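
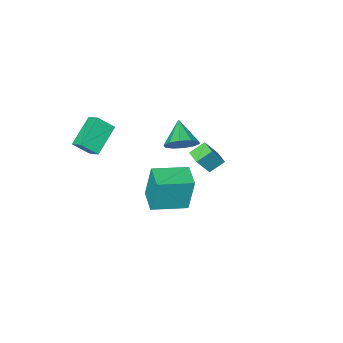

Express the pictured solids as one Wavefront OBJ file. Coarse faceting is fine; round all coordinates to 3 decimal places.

v 1.383 2.771 2.087
v 1.144 3 4.161
v 1.832 4.031 1.999
v 1.593 4.26 4.073
v 3.207 2.14 2.367
v 2.968 2.369 4.441
v 3.656 3.4 2.279
v 3.417 3.629 4.353
v 1.859 -4.079 2.434
v 2.645 -4.512 3.261
v 1.774 -3.267 2.94
v 2.56 -3.7 3.767
v 3.34 -3.3 1.433
v 4.126 -3.733 2.26
v 3.255 -2.488 1.939
v 4.041 -2.921 2.766
v -3.321 -2.647 -2.161
v -4.223 -2.509 -1.584
v -3.223 -1.765 -2.219
v -4.125 -1.626 -1.642
v -2.475 -2.654 -0.838
v -3.377 -2.515 -0.261
v -2.377 -1.771 -0.896
v -3.279 -1.633 -0.319
v -0.812 -0.77 2.144
v 0.101 -1.112 2.247
v -1.368 -1.99 3.036
v -0.008 -0.728 2.703
v -0.424 -0.361 2.946
v -0.988 -0.15 2.882
v -1.485 -0.176 2.537
v -1.725 -0.429 2.041
v -1.616 -0.812 1.585
v -1.2 -1.179 1.343
v -0.636 -1.391 1.406
v -0.139 -1.365 1.751
f 2 4 1
f 5 2 1
f 1 4 3
f 3 5 1
f 2 8 4
f 6 2 5
f 6 8 2
f 4 8 3
f 7 5 3
f 3 8 7
f 7 6 5
f 8 6 7
f 10 12 9
f 13 10 9
f 9 12 11
f 11 13 9
f 10 16 12
f 14 10 13
f 14 16 10
f 12 16 11
f 15 13 11
f 11 16 15
f 15 14 13
f 16 14 15
f 18 20 17
f 21 18 17
f 17 20 19
f 19 21 17
f 18 24 20
f 22 18 21
f 22 24 18
f 20 24 19
f 23 21 19
f 19 24 23
f 23 22 21
f 24 22 23
f 26 25 28
f 26 28 27
f 28 25 29
f 28 29 27
f 29 25 30
f 29 30 27
f 30 25 31
f 30 31 27
f 31 25 32
f 31 32 27
f 32 25 33
f 32 33 27
f 33 25 34
f 33 34 27
f 34 25 35
f 34 35 27
f 35 25 36
f 35 36 27
f 36 25 26
f 36 26 27



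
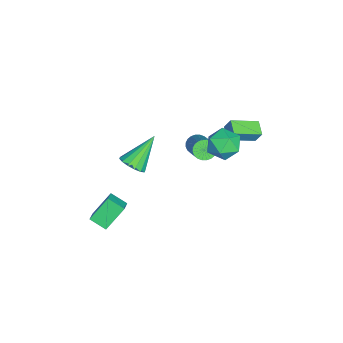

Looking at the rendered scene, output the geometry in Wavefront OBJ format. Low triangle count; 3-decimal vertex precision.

v -0.893 -1.824 -0.928
v -0.212 -1.572 -0.592
v -2.007 -0.856 0.608
v -0.317 -1.273 -0.858
v -0.577 -1.121 -1.142
v -0.922 -1.157 -1.369
v -1.258 -1.372 -1.478
v -1.497 -1.709 -1.439
v -1.574 -2.076 -1.264
v -1.468 -2.375 -0.998
v -1.208 -2.527 -0.714
v -0.864 -2.491 -0.487
v -0.527 -2.275 -0.378
v -0.288 -1.939 -0.417
v 0.891 3.854 3.214
v 1.649 4.03 3.823
v 0.731 2.39 3.837
v 1.489 2.566 4.446
v 0.634 3.046 4.57
v 0.733 3.951 4.185
v 1.647 2.469 3.475
v 1.746 3.374 3.09
v 2.117 3.174 3.984
v 1.49 3.53 4.661
v 0.89 2.89 2.999
v 0.263 3.246 3.676
v 0.492 -2.686 -2.15
v 1.405 -2.636 -1.634
v 0.716 -1.794 -2.635
v 1.63 -1.744 -2.119
v 1.21 -3.516 -3.341
v 2.124 -3.466 -2.825
v 1.435 -2.624 -3.826
v 2.348 -2.574 -3.31
v -1.163 1.524 1.125
v -0.838 1.686 0.635
v 0.789 2.317 1.925
v 0.463 2.156 2.415
v -0.954 1.888 0.683
v 0.673 2.52 1.973
v -1.102 2.035 0.797
v 0.525 2.666 2.088
v -1.259 2.104 0.962
v 0.367 2.736 2.252
v -1.402 2.085 1.151
v 0.225 2.716 2.442
v -1.508 1.981 1.337
v 0.118 2.612 2.627
v -1.562 1.807 1.49
v 0.064 2.438 2.78
v -1.556 1.59 1.587
v 0.071 2.221 2.878
v -1.489 1.363 1.615
v 0.138 1.994 2.905
v -1.373 1.16 1.567
v 0.254 1.792 2.857
v -1.225 1.014 1.452
v 0.402 1.645 2.743
v -1.067 0.944 1.288
v 0.559 1.576 2.578
v -0.925 0.964 1.098
v 0.702 1.595 2.389
v -0.818 1.068 0.913
v 0.808 1.699 2.203
v -0.764 1.242 0.76
v 0.862 1.873 2.05
v -0.771 1.459 0.662
v 0.856 2.09 1.953
v -1.249 2.865 2.78
v -1.11 3.211 3.51
v -1.93 4.199 2.277
v -1.79 4.545 3.007
v -0.47 3.155 2.493
v -0.33 3.501 3.223
v -1.15 4.489 1.99
v -1.011 4.835 2.72
f 2 1 4
f 2 4 3
f 4 1 5
f 4 5 3
f 5 1 6
f 5 6 3
f 6 1 7
f 6 7 3
f 7 1 8
f 7 8 3
f 8 1 9
f 8 9 3
f 9 1 10
f 9 10 3
f 10 1 11
f 10 11 3
f 11 1 12
f 11 12 3
f 12 1 13
f 12 13 3
f 13 1 14
f 13 14 3
f 14 1 2
f 14 2 3
f 15 26 20
f 15 20 16
f 15 16 22
f 15 22 25
f 15 25 26
f 16 20 24
f 20 26 19
f 26 25 17
f 25 22 21
f 22 16 23
f 18 24 19
f 18 19 17
f 18 17 21
f 18 21 23
f 18 23 24
f 19 24 20
f 17 19 26
f 21 17 25
f 23 21 22
f 24 23 16
f 28 30 27
f 31 28 27
f 27 30 29
f 29 31 27
f 28 34 30
f 32 28 31
f 32 34 28
f 30 34 29
f 33 31 29
f 29 34 33
f 33 32 31
f 34 32 33
f 36 35 39
f 36 39 37
f 37 39 40
f 37 40 38
f 39 35 41
f 39 41 40
f 40 41 42
f 40 42 38
f 41 35 43
f 41 43 42
f 42 43 44
f 42 44 38
f 43 35 45
f 43 45 44
f 44 45 46
f 44 46 38
f 45 35 47
f 45 47 46
f 46 47 48
f 46 48 38
f 47 35 49
f 47 49 48
f 48 49 50
f 48 50 38
f 49 35 51
f 49 51 50
f 50 51 52
f 50 52 38
f 51 35 53
f 51 53 52
f 52 53 54
f 52 54 38
f 53 35 55
f 53 55 54
f 54 55 56
f 54 56 38
f 55 35 57
f 55 57 56
f 56 57 58
f 56 58 38
f 57 35 59
f 57 59 58
f 58 59 60
f 58 60 38
f 59 35 61
f 59 61 60
f 60 61 62
f 60 62 38
f 61 35 63
f 61 63 62
f 62 63 64
f 62 64 38
f 63 35 65
f 63 65 64
f 64 65 66
f 64 66 38
f 65 35 67
f 65 67 66
f 66 67 68
f 66 68 38
f 67 35 36
f 67 36 68
f 68 36 37
f 68 37 38
f 70 72 69
f 73 70 69
f 69 72 71
f 71 73 69
f 70 76 72
f 74 70 73
f 74 76 70
f 72 76 71
f 75 73 71
f 71 76 75
f 75 74 73
f 76 74 75



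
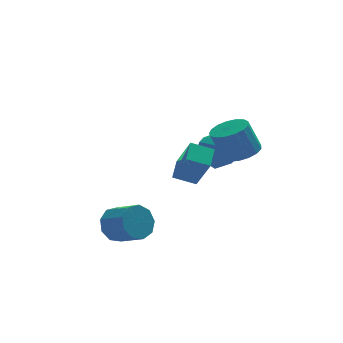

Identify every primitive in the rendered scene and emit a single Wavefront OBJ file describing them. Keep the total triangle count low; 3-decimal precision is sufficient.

v -0.91 -2.968 -0.186
v -0.525 -3.881 1.423
v -0.415 -1.961 0.266
v -0.03 -2.874 1.876
v 0.13 -3.286 -0.616
v 0.515 -4.199 0.994
v 0.625 -2.279 -0.163
v 1.01 -3.192 1.446
v 2.322 -3.145 1.073
v 3.074 -3.636 1.414
v 2.49 -3.465 2.948
v 1.738 -2.975 2.607
v 3.216 -3.199 1.42
v 2.632 -3.028 2.953
v 3.153 -2.75 1.346
v 2.569 -2.579 2.879
v 2.9 -2.391 1.209
v 2.316 -2.22 2.743
v 2.515 -2.205 1.042
v 1.93 -2.035 2.576
v 2.085 -2.235 0.882
v 1.501 -2.064 2.415
v 1.71 -2.473 0.765
v 1.126 -2.303 2.299
v 1.475 -2.865 0.719
v 0.891 -2.695 2.253
v 1.434 -3.322 0.754
v 0.85 -3.151 2.288
v 1.596 -3.738 0.863
v 1.012 -3.567 2.396
v 1.925 -4.018 1.019
v 1.341 -3.847 2.553
v 2.345 -4.098 1.188
v 1.761 -3.928 2.722
v 2.759 -3.96 1.33
v 2.175 -3.79 2.864
v 1.861 2.738 -2.096
v 2.487 3.373 -1.219
v 3.293 1.307 -2.081
v 3.919 1.942 -1.204
v 2.827 1.399 -0.924
v 1.942 2.284 -0.933
v 3.838 2.396 -2.367
v 2.953 3.281 -2.376
v 3.709 3.162 -1.386
v 3.084 2.546 -0.494
v 2.696 2.134 -2.806
v 2.071 1.518 -1.914
v -3.083 -1.099 -3.997
v -2.445 -1.146 -4.778
v -1.679 -2.288 -4.085
v -2.317 -2.241 -3.303
v -2.208 -0.7 -4.306
v -1.442 -1.842 -3.613
v -2.381 -0.441 -3.689
v -1.615 -1.583 -2.996
v -2.882 -0.49 -3.216
v -2.116 -1.632 -2.523
v -3.477 -0.824 -3.108
v -2.711 -1.966 -2.415
v -3.888 -1.286 -3.416
v -3.122 -2.428 -2.723
v -3.922 -1.661 -3.995
v -3.156 -2.803 -3.302
v -3.564 -1.773 -4.575
v -2.798 -2.915 -3.882
v -2.98 -1.569 -4.885
v -2.214 -2.711 -4.191
f 2 4 1
f 5 2 1
f 1 4 3
f 3 5 1
f 2 8 4
f 6 2 5
f 6 8 2
f 4 8 3
f 7 5 3
f 3 8 7
f 7 6 5
f 8 6 7
f 10 9 13
f 10 13 11
f 11 13 14
f 11 14 12
f 13 9 15
f 13 15 14
f 14 15 16
f 14 16 12
f 15 9 17
f 15 17 16
f 16 17 18
f 16 18 12
f 17 9 19
f 17 19 18
f 18 19 20
f 18 20 12
f 19 9 21
f 19 21 20
f 20 21 22
f 20 22 12
f 21 9 23
f 21 23 22
f 22 23 24
f 22 24 12
f 23 9 25
f 23 25 24
f 24 25 26
f 24 26 12
f 25 9 27
f 25 27 26
f 26 27 28
f 26 28 12
f 27 9 29
f 27 29 28
f 28 29 30
f 28 30 12
f 29 9 31
f 29 31 30
f 30 31 32
f 30 32 12
f 31 9 33
f 31 33 32
f 32 33 34
f 32 34 12
f 33 9 35
f 33 35 34
f 34 35 36
f 34 36 12
f 35 9 10
f 35 10 36
f 36 10 11
f 36 11 12
f 37 48 42
f 37 42 38
f 37 38 44
f 37 44 47
f 37 47 48
f 38 42 46
f 42 48 41
f 48 47 39
f 47 44 43
f 44 38 45
f 40 46 41
f 40 41 39
f 40 39 43
f 40 43 45
f 40 45 46
f 41 46 42
f 39 41 48
f 43 39 47
f 45 43 44
f 46 45 38
f 50 49 53
f 50 53 51
f 51 53 54
f 51 54 52
f 53 49 55
f 53 55 54
f 54 55 56
f 54 56 52
f 55 49 57
f 55 57 56
f 56 57 58
f 56 58 52
f 57 49 59
f 57 59 58
f 58 59 60
f 58 60 52
f 59 49 61
f 59 61 60
f 60 61 62
f 60 62 52
f 61 49 63
f 61 63 62
f 62 63 64
f 62 64 52
f 63 49 65
f 63 65 64
f 64 65 66
f 64 66 52
f 65 49 67
f 65 67 66
f 66 67 68
f 66 68 52
f 67 49 50
f 67 50 68
f 68 50 51
f 68 51 52



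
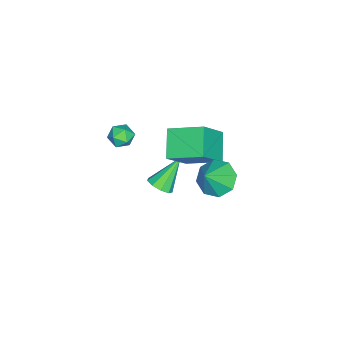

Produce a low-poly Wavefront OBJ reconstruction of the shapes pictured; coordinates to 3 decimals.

v -3.813 -0.76 -1.97
v -2.552 -1.269 -0.463
v -3.966 1.077 -1.221
v -2.706 0.568 0.286
v -2.494 -0.268 -2.906
v -1.234 -0.777 -1.399
v -2.648 1.569 -2.157
v -1.387 1.06 -0.65
v -1.833 -1.385 -4.576
v -1.322 -1.562 -4.086
v -3.007 -0.755 -3.124
v -1.257 -1.091 -4.237
v -1.461 -0.757 -4.547
v -1.84 -0.717 -4.871
v -2.215 -0.989 -5.056
v -2.412 -1.446 -5.017
v -2.338 -1.875 -4.771
v -2.028 -2.074 -4.434
v -1.627 -1.951 -4.164
v -1.486 -2.792 -1.361
v -0.97 -3.282 -1.218
v -2.15 -3.238 -0.502
v -1.634 -3.728 -0.359
v -1.519 -3.027 -0.212
v -1.109 -2.751 -0.743
v -2.011 -3.769 -0.977
v -1.601 -3.493 -1.508
v -1.295 -3.886 -0.981
v -0.991 -3.427 -0.507
v -2.129 -3.093 -1.213
v -1.825 -2.634 -0.739
v 1.882 2.946 1.816
v 2.609 3.363 1.269
v 2.818 2.714 2.884
v 2.24 3.873 1.704
v 1.661 3.841 2.204
v 1.212 3.285 2.477
v 1.155 2.53 2.362
v 1.524 2.019 1.927
v 2.102 2.052 1.427
v 2.552 2.608 1.155
f 2 4 1
f 5 2 1
f 1 4 3
f 3 5 1
f 2 8 4
f 6 2 5
f 6 8 2
f 4 8 3
f 7 5 3
f 3 8 7
f 7 6 5
f 8 6 7
f 10 9 12
f 10 12 11
f 12 9 13
f 12 13 11
f 13 9 14
f 13 14 11
f 14 9 15
f 14 15 11
f 15 9 16
f 15 16 11
f 16 9 17
f 16 17 11
f 17 9 18
f 17 18 11
f 18 9 19
f 18 19 11
f 19 9 10
f 19 10 11
f 20 31 25
f 20 25 21
f 20 21 27
f 20 27 30
f 20 30 31
f 21 25 29
f 25 31 24
f 31 30 22
f 30 27 26
f 27 21 28
f 23 29 24
f 23 24 22
f 23 22 26
f 23 26 28
f 23 28 29
f 24 29 25
f 22 24 31
f 26 22 30
f 28 26 27
f 29 28 21
f 33 32 35
f 33 35 34
f 35 32 36
f 35 36 34
f 36 32 37
f 36 37 34
f 37 32 38
f 37 38 34
f 38 32 39
f 38 39 34
f 39 32 40
f 39 40 34
f 40 32 41
f 40 41 34
f 41 32 33
f 41 33 34



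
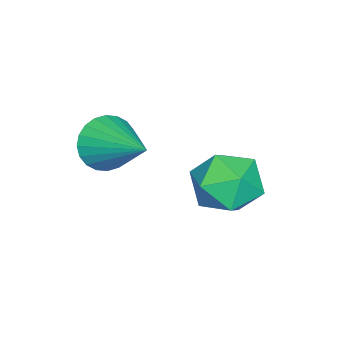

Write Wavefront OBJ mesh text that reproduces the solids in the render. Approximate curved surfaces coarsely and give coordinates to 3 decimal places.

v -3.215 1.832 1.007
v -2.313 1.868 1.047
v -3.127 0.912 -0.127
v -2.225 0.948 -0.087
v -2.691 0.538 0.571
v -2.745 1.106 1.272
v -2.695 1.674 -0.352
v -2.749 2.242 0.349
v -1.991 1.77 0.208
v -1.989 1.068 0.778
v -3.451 1.712 0.142
v -3.449 1.01 0.712
v -1.511 -0.857 1.947
v -1.007 -0.874 1.433
v -0.769 0.397 2.633
v -1.196 -0.7 1.319
v -1.433 -0.55 1.301
v -1.681 -0.446 1.381
v -1.904 -0.405 1.547
v -2.067 -0.433 1.774
v -2.145 -0.525 2.028
v -2.127 -0.668 2.269
v -2.015 -0.84 2.461
v -1.826 -1.014 2.575
v -1.59 -1.164 2.594
v -1.341 -1.267 2.514
v -1.118 -1.308 2.347
v -0.955 -1.28 2.12
v -0.877 -1.188 1.867
v -0.895 -1.045 1.625
f 1 12 6
f 1 6 2
f 1 2 8
f 1 8 11
f 1 11 12
f 2 6 10
f 6 12 5
f 12 11 3
f 11 8 7
f 8 2 9
f 4 10 5
f 4 5 3
f 4 3 7
f 4 7 9
f 4 9 10
f 5 10 6
f 3 5 12
f 7 3 11
f 9 7 8
f 10 9 2
f 14 13 16
f 14 16 15
f 16 13 17
f 16 17 15
f 17 13 18
f 17 18 15
f 18 13 19
f 18 19 15
f 19 13 20
f 19 20 15
f 20 13 21
f 20 21 15
f 21 13 22
f 21 22 15
f 22 13 23
f 22 23 15
f 23 13 24
f 23 24 15
f 24 13 25
f 24 25 15
f 25 13 26
f 25 26 15
f 26 13 27
f 26 27 15
f 27 13 28
f 27 28 15
f 28 13 29
f 28 29 15
f 29 13 30
f 29 30 15
f 30 13 14
f 30 14 15



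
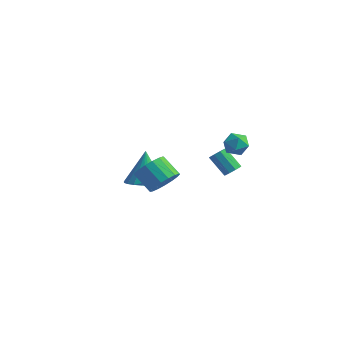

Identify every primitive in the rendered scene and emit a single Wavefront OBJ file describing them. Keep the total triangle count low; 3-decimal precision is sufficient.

v 0.507 2.77 -0.448
v 0.853 2.873 -0.102
v -0.081 2.934 0.814
v -0.427 2.83 0.468
v 0.736 3.163 -0.241
v -0.198 3.224 0.675
v 0.512 3.269 -0.476
v -0.422 3.33 0.44
v 0.286 3.141 -0.699
v -0.649 3.202 0.218
v 0.163 2.84 -0.804
v -0.771 2.9 0.112
v 0.201 2.505 -0.743
v -0.733 2.566 0.174
v 0.383 2.295 -0.543
v -0.551 2.356 0.373
v 0.623 2.306 -0.3
v -0.312 2.367 0.617
v 0.808 2.535 -0.126
v -0.126 2.595 0.791
v 0.969 -3.693 2.446
v 1.472 -3.648 3.118
v 0.513 -3.503 3.825
v 0.011 -3.547 3.154
v 1.44 -3.266 2.997
v 0.481 -3.121 3.704
v 1.3 -2.982 2.749
v 0.341 -2.837 3.456
v 1.085 -2.861 2.432
v 0.126 -2.715 3.139
v 0.843 -2.93 2.118
v -0.116 -2.785 2.825
v 0.63 -3.174 1.88
v -0.329 -3.028 2.587
v 0.495 -3.536 1.771
v -0.464 -3.391 2.478
v 0.468 -3.935 1.817
v -0.49 -3.79 2.524
v 0.557 -4.278 2.007
v -0.402 -4.133 2.714
v 0.74 -4.487 2.298
v -0.219 -4.342 3.005
v 0.975 -4.514 2.623
v 0.016 -4.369 3.33
v 1.209 -4.353 2.907
v 0.251 -4.207 3.614
v 1.388 -4.04 3.086
v 0.43 -3.895 3.793
v -2.684 -0.147 -0.875
v -2.237 -0.921 -0.473
v -3.056 0.547 0.875
v -1.929 -0.657 -0.513
v -1.752 -0.304 -0.615
v -1.736 0.075 -0.762
v -1.884 0.416 -0.929
v -2.17 0.66 -1.087
v -2.545 0.764 -1.208
v -2.944 0.71 -1.271
v -3.298 0.508 -1.266
v -3.546 0.193 -1.194
v -3.644 -0.181 -1.066
v -3.577 -0.55 -0.906
v -3.355 -0.848 -0.74
v -3.017 -1.026 -0.597
v -2.622 -1.052 -0.503
v 1.553 0.894 3.552
v 2.152 1.236 3.411
v 1.708 0.244 2.629
v 2.307 0.586 2.488
v 2.267 0.162 3.049
v 2.171 0.564 3.62
v 1.689 0.916 2.42
v 1.593 1.318 2.991
v 2.236 1.25 2.712
v 2.594 0.784 3.1
v 1.266 0.696 2.94
v 1.624 0.23 3.328
f 2 1 5
f 2 5 3
f 3 5 6
f 3 6 4
f 5 1 7
f 5 7 6
f 6 7 8
f 6 8 4
f 7 1 9
f 7 9 8
f 8 9 10
f 8 10 4
f 9 1 11
f 9 11 10
f 10 11 12
f 10 12 4
f 11 1 13
f 11 13 12
f 12 13 14
f 12 14 4
f 13 1 15
f 13 15 14
f 14 15 16
f 14 16 4
f 15 1 17
f 15 17 16
f 16 17 18
f 16 18 4
f 17 1 19
f 17 19 18
f 18 19 20
f 18 20 4
f 19 1 2
f 19 2 20
f 20 2 3
f 20 3 4
f 22 21 25
f 22 25 23
f 23 25 26
f 23 26 24
f 25 21 27
f 25 27 26
f 26 27 28
f 26 28 24
f 27 21 29
f 27 29 28
f 28 29 30
f 28 30 24
f 29 21 31
f 29 31 30
f 30 31 32
f 30 32 24
f 31 21 33
f 31 33 32
f 32 33 34
f 32 34 24
f 33 21 35
f 33 35 34
f 34 35 36
f 34 36 24
f 35 21 37
f 35 37 36
f 36 37 38
f 36 38 24
f 37 21 39
f 37 39 38
f 38 39 40
f 38 40 24
f 39 21 41
f 39 41 40
f 40 41 42
f 40 42 24
f 41 21 43
f 41 43 42
f 42 43 44
f 42 44 24
f 43 21 45
f 43 45 44
f 44 45 46
f 44 46 24
f 45 21 47
f 45 47 46
f 46 47 48
f 46 48 24
f 47 21 22
f 47 22 48
f 48 22 23
f 48 23 24
f 50 49 52
f 50 52 51
f 52 49 53
f 52 53 51
f 53 49 54
f 53 54 51
f 54 49 55
f 54 55 51
f 55 49 56
f 55 56 51
f 56 49 57
f 56 57 51
f 57 49 58
f 57 58 51
f 58 49 59
f 58 59 51
f 59 49 60
f 59 60 51
f 60 49 61
f 60 61 51
f 61 49 62
f 61 62 51
f 62 49 63
f 62 63 51
f 63 49 64
f 63 64 51
f 64 49 65
f 64 65 51
f 65 49 50
f 65 50 51
f 66 77 71
f 66 71 67
f 66 67 73
f 66 73 76
f 66 76 77
f 67 71 75
f 71 77 70
f 77 76 68
f 76 73 72
f 73 67 74
f 69 75 70
f 69 70 68
f 69 68 72
f 69 72 74
f 69 74 75
f 70 75 71
f 68 70 77
f 72 68 76
f 74 72 73
f 75 74 67



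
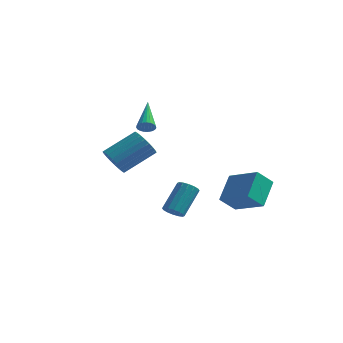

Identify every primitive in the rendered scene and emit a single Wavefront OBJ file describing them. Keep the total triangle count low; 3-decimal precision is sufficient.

v -1.808 0.417 2.174
v -1.432 0.69 1.941
v -2.372 2.143 3.286
v -1.599 0.721 1.808
v -1.803 0.699 1.738
v -2.007 0.629 1.743
v -2.177 0.522 1.823
v -2.283 0.397 1.964
v -2.307 0.275 2.141
v -2.245 0.177 2.324
v -2.107 0.122 2.48
v -1.917 0.117 2.584
v -1.709 0.164 2.617
v -1.517 0.254 2.574
v -1.376 0.373 2.461
v -1.31 0.499 2.298
v -1.329 0.611 2.114
v 0.941 -3.038 -2.055
v 1.514 -2.986 -2.258
v 1.852 -1.69 -0.968
v 1.279 -1.742 -0.765
v 1.348 -2.775 -2.426
v 1.687 -1.48 -1.135
v 1.073 -2.635 -2.494
v 1.412 -1.34 -1.204
v 0.763 -2.603 -2.445
v 1.102 -1.308 -1.154
v 0.5 -2.688 -2.291
v 0.839 -1.392 -1.001
v 0.356 -2.866 -2.074
v 0.694 -1.57 -0.784
v 0.368 -3.09 -1.852
v 0.706 -1.794 -0.562
v 0.533 -3.3 -1.685
v 0.872 -2.005 -0.394
v 0.808 -3.44 -1.616
v 1.147 -2.145 -0.326
v 1.118 -3.472 -1.666
v 1.457 -2.177 -0.375
v 1.381 -3.388 -1.819
v 1.72 -2.092 -0.529
v 1.526 -3.21 -2.036
v 1.864 -1.914 -0.746
v -3.707 0.551 -0.681
v -3.378 0.91 -1.462
v -2.064 2.188 -0.32
v -2.393 1.829 0.461
v -3.653 1.131 -1.393
v -2.338 2.409 -0.251
v -3.935 1.264 -1.216
v -2.621 2.542 -0.074
v -4.183 1.288 -0.958
v -2.869 2.566 0.184
v -4.359 1.2 -0.657
v -3.044 2.478 0.485
v -4.435 1.013 -0.36
v -3.121 2.291 0.782
v -4.401 0.756 -0.112
v -3.086 2.034 1.03
v -4.261 0.468 0.049
v -2.946 1.746 1.191
v -4.036 0.192 0.1
v -2.722 1.47 1.242
v -3.762 -0.029 0.031
v -2.447 1.249 1.173
v -3.479 -0.162 -0.146
v -2.165 1.116 0.996
v -3.231 -0.186 -0.404
v -1.917 1.092 0.738
v -3.056 -0.098 -0.705
v -1.741 1.18 0.437
v -2.979 0.089 -1.002
v -1.665 1.367 0.14
v -3.014 0.346 -1.25
v -1.699 1.624 -0.108
v -3.154 0.634 -1.411
v -1.839 1.912 -0.269
v 3.504 1.132 -2.321
v 3.549 2.634 -1.191
v 1.738 1.803 -3.142
v 1.782 3.304 -2.011
v 4.178 1.796 -3.229
v 4.222 3.297 -2.098
v 2.411 2.466 -4.049
v 2.456 3.968 -2.919
f 2 1 4
f 2 4 3
f 4 1 5
f 4 5 3
f 5 1 6
f 5 6 3
f 6 1 7
f 6 7 3
f 7 1 8
f 7 8 3
f 8 1 9
f 8 9 3
f 9 1 10
f 9 10 3
f 10 1 11
f 10 11 3
f 11 1 12
f 11 12 3
f 12 1 13
f 12 13 3
f 13 1 14
f 13 14 3
f 14 1 15
f 14 15 3
f 15 1 16
f 15 16 3
f 16 1 17
f 16 17 3
f 17 1 2
f 17 2 3
f 19 18 22
f 19 22 20
f 20 22 23
f 20 23 21
f 22 18 24
f 22 24 23
f 23 24 25
f 23 25 21
f 24 18 26
f 24 26 25
f 25 26 27
f 25 27 21
f 26 18 28
f 26 28 27
f 27 28 29
f 27 29 21
f 28 18 30
f 28 30 29
f 29 30 31
f 29 31 21
f 30 18 32
f 30 32 31
f 31 32 33
f 31 33 21
f 32 18 34
f 32 34 33
f 33 34 35
f 33 35 21
f 34 18 36
f 34 36 35
f 35 36 37
f 35 37 21
f 36 18 38
f 36 38 37
f 37 38 39
f 37 39 21
f 38 18 40
f 38 40 39
f 39 40 41
f 39 41 21
f 40 18 42
f 40 42 41
f 41 42 43
f 41 43 21
f 42 18 19
f 42 19 43
f 43 19 20
f 43 20 21
f 45 44 48
f 45 48 46
f 46 48 49
f 46 49 47
f 48 44 50
f 48 50 49
f 49 50 51
f 49 51 47
f 50 44 52
f 50 52 51
f 51 52 53
f 51 53 47
f 52 44 54
f 52 54 53
f 53 54 55
f 53 55 47
f 54 44 56
f 54 56 55
f 55 56 57
f 55 57 47
f 56 44 58
f 56 58 57
f 57 58 59
f 57 59 47
f 58 44 60
f 58 60 59
f 59 60 61
f 59 61 47
f 60 44 62
f 60 62 61
f 61 62 63
f 61 63 47
f 62 44 64
f 62 64 63
f 63 64 65
f 63 65 47
f 64 44 66
f 64 66 65
f 65 66 67
f 65 67 47
f 66 44 68
f 66 68 67
f 67 68 69
f 67 69 47
f 68 44 70
f 68 70 69
f 69 70 71
f 69 71 47
f 70 44 72
f 70 72 71
f 71 72 73
f 71 73 47
f 72 44 74
f 72 74 73
f 73 74 75
f 73 75 47
f 74 44 76
f 74 76 75
f 75 76 77
f 75 77 47
f 76 44 45
f 76 45 77
f 77 45 46
f 77 46 47
f 79 81 78
f 82 79 78
f 78 81 80
f 80 82 78
f 79 85 81
f 83 79 82
f 83 85 79
f 81 85 80
f 84 82 80
f 80 85 84
f 84 83 82
f 85 83 84



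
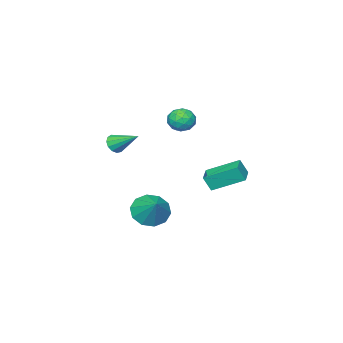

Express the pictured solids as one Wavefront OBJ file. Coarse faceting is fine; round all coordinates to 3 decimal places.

v -4.663 0.652 -1.259
v -4.391 0.305 -0.362
v -3.683 1.361 -1.282
v -3.411 1.014 -0.385
v -3.609 -0.834 -2.155
v -3.337 -1.181 -1.258
v -2.629 -0.125 -2.178
v -2.357 -0.472 -1.281
v 0.533 -1.501 -3.03
v 1.332 -2.218 -2.789
v 1.207 -0.379 -1.93
v 1.543 -1.835 -3.309
v 1.368 -1.324 -3.723
v 0.875 -0.881 -3.872
v 0.25 -0.675 -3.699
v -0.266 -0.785 -3.271
v -0.478 -1.168 -2.751
v -0.303 -1.678 -2.337
v 0.191 -2.121 -2.188
v 0.815 -2.327 -2.361
v -1.053 -0.069 2.976
v -0.31 0.193 3.161
v -0.97 -0.973 3.919
v -0.227 -0.711 4.104
v -0.87 -0.246 4.26
v -0.922 0.313 3.677
v -0.358 -1.093 3.403
v -0.41 -0.534 2.82
v 0.12 -0.44 3.425
v -0.197 0.084 3.955
v -1.083 -0.864 3.125
v -1.4 -0.34 3.655
v -0.689 0.142 2.985
v -0.591 -0.922 4.095
v -0.969 -0.648 4.186
v -0.532 -0.494 4.295
v -1.049 0.212 3.289
v -0.612 0.366 3.398
v -0.941 0.108 4.044
v -0.668 -1.146 3.682
v -0.231 -0.992 3.791
v -0.748 -0.286 2.785
v -0.311 -0.132 2.894
v -0.339 -0.888 3.036
v 0 -0.076 3.25
v 0.05 -0.608 3.804
v -0.028 -0.833 3.392
v -0.058 -0.504 3.049
v -0.186 0.231 3.561
v -0.137 -0.3 4.116
v -0.515 -0.027 4.207
v -0.546 0.302 3.865
v 0.067 -0.141 3.716
v -1.143 -0.48 2.964
v -1.094 -1.011 3.519
v -0.734 -1.082 3.215
v -0.765 -0.753 2.873
v -1.33 -0.172 3.276
v -1.28 -0.704 3.83
v -1.222 -0.276 4.031
v -1.252 0.053 3.688
v -1.347 -0.639 3.364
v 3.402 -1.115 2.875
v 4.003 -1.011 2.892
v 3.138 0.275 3.745
v 3.885 -0.856 2.608
v 3.615 -0.783 2.41
v 3.276 -0.815 2.359
v 2.978 -0.943 2.472
v 2.814 -1.125 2.713
v 2.837 -1.304 3.006
v 3.039 -1.422 3.257
v 3.357 -1.444 3.387
v 3.688 -1.36 3.354
v 3.929 -1.199 3.17
f 2 4 1
f 5 2 1
f 1 4 3
f 3 5 1
f 2 8 4
f 6 2 5
f 6 8 2
f 4 8 3
f 7 5 3
f 3 8 7
f 7 6 5
f 8 6 7
f 10 9 12
f 10 12 11
f 12 9 13
f 12 13 11
f 13 9 14
f 13 14 11
f 14 9 15
f 14 15 11
f 15 9 16
f 15 16 11
f 16 9 17
f 16 17 11
f 17 9 18
f 17 18 11
f 18 9 19
f 18 19 11
f 19 9 20
f 19 20 11
f 20 9 10
f 20 10 11
f 21 58 37
f 58 32 61
f 37 61 26
f 58 61 37
f 21 37 33
f 37 26 38
f 33 38 22
f 37 38 33
f 21 33 42
f 33 22 43
f 42 43 28
f 33 43 42
f 21 42 54
f 42 28 57
f 54 57 31
f 42 57 54
f 21 54 58
f 54 31 62
f 58 62 32
f 54 62 58
f 22 38 49
f 38 26 52
f 49 52 30
f 38 52 49
f 26 61 39
f 61 32 60
f 39 60 25
f 61 60 39
f 32 62 59
f 62 31 55
f 59 55 23
f 62 55 59
f 31 57 56
f 57 28 44
f 56 44 27
f 57 44 56
f 28 43 48
f 43 22 45
f 48 45 29
f 43 45 48
f 24 50 36
f 50 30 51
f 36 51 25
f 50 51 36
f 24 36 34
f 36 25 35
f 34 35 23
f 36 35 34
f 24 34 41
f 34 23 40
f 41 40 27
f 34 40 41
f 24 41 46
f 41 27 47
f 46 47 29
f 41 47 46
f 24 46 50
f 46 29 53
f 50 53 30
f 46 53 50
f 25 51 39
f 51 30 52
f 39 52 26
f 51 52 39
f 23 35 59
f 35 25 60
f 59 60 32
f 35 60 59
f 27 40 56
f 40 23 55
f 56 55 31
f 40 55 56
f 29 47 48
f 47 27 44
f 48 44 28
f 47 44 48
f 30 53 49
f 53 29 45
f 49 45 22
f 53 45 49
f 64 63 66
f 64 66 65
f 66 63 67
f 66 67 65
f 67 63 68
f 67 68 65
f 68 63 69
f 68 69 65
f 69 63 70
f 69 70 65
f 70 63 71
f 70 71 65
f 71 63 72
f 71 72 65
f 72 63 73
f 72 73 65
f 73 63 74
f 73 74 65
f 74 63 75
f 74 75 65
f 75 63 64
f 75 64 65



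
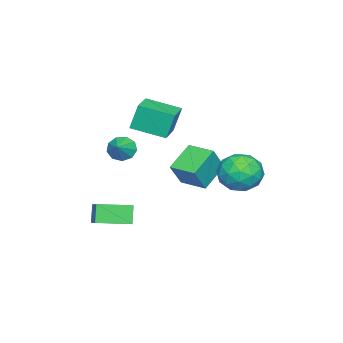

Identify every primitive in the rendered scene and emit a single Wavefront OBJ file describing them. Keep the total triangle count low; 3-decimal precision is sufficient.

v -2.879 1.391 -1.394
v -2.473 1.867 -2.405
v -2.887 -0.347 -2.215
v -2.481 0.129 -3.226
v -1.779 0.079 -2.269
v -1.774 1.154 -1.761
v -3.586 0.366 -2.859
v -3.581 1.441 -2.351
v -2.911 1.233 -3.31
v -1.794 1.056 -2.945
v -3.566 0.464 -1.675
v -2.449 0.287 -1.31
v -2.675 1.782 -1.827
v -2.685 -0.262 -2.793
v -2.272 -0.291 -2.23
v -2.034 -0.011 -2.824
v -2.264 1.362 -1.449
v -2.026 1.642 -2.043
v -1.618 0.591 -1.963
v -3.334 -0.122 -2.577
v -3.096 0.158 -3.171
v -3.326 1.531 -1.796
v -3.088 1.811 -2.39
v -3.742 0.929 -2.657
v -2.694 1.689 -2.953
v -2.699 0.667 -3.436
v -3.348 0.807 -3.22
v -3.345 1.438 -2.922
v -2.038 1.585 -2.739
v -2.042 0.563 -3.222
v -1.629 0.534 -2.659
v -1.626 1.165 -2.361
v -2.295 1.212 -3.271
v -3.318 0.957 -1.398
v -3.322 -0.065 -1.881
v -3.734 0.355 -2.259
v -3.731 0.986 -1.961
v -2.661 0.853 -1.184
v -2.666 -0.169 -1.667
v -2.015 0.082 -1.698
v -2.012 0.713 -1.4
v -3.065 0.308 -1.349
v -0.089 -4.106 -0.65
v 0.312 -4.4 -1.185
v 0.829 -3.874 -0.09
v 0.242 -3.913 -1.272
v 0.017 -3.517 -1.068
v -0.257 -3.396 -0.668
v -0.453 -3.608 -0.26
v -0.478 -4.052 -0.035
v -0.321 -4.522 -0.097
v -0.056 -4.797 -0.418
v 0.194 -4.749 -0.848
v -2.269 -4.416 0.254
v -2.518 -4.085 1.674
v -2.629 -2.694 -0.211
v -2.878 -2.363 1.21
v -0.782 -4.057 0.43
v -1.031 -3.726 1.851
v -1.142 -2.335 -0.034
v -1.391 -2.004 1.386
v -2.803 -2.375 -3.696
v -4.26 -2.082 -2.772
v -2.494 -0.938 -3.664
v -3.951 -0.645 -2.74
v -2.009 -2.575 -2.38
v -3.466 -2.282 -1.456
v -1.7 -1.138 -2.348
v -3.157 -0.845 -1.424
v 2.297 -4.477 -4.508
v 1.824 -4.658 -3.565
v 1.383 -3.068 -4.695
v 0.91 -3.249 -3.753
v 3.45 -3.631 -3.767
v 2.977 -3.812 -2.825
v 2.536 -2.222 -3.955
v 2.063 -2.403 -3.012
f 1 38 17
f 38 12 41
f 17 41 6
f 38 41 17
f 1 17 13
f 17 6 18
f 13 18 2
f 17 18 13
f 1 13 22
f 13 2 23
f 22 23 8
f 13 23 22
f 1 22 34
f 22 8 37
f 34 37 11
f 22 37 34
f 1 34 38
f 34 11 42
f 38 42 12
f 34 42 38
f 2 18 29
f 18 6 32
f 29 32 10
f 18 32 29
f 6 41 19
f 41 12 40
f 19 40 5
f 41 40 19
f 12 42 39
f 42 11 35
f 39 35 3
f 42 35 39
f 11 37 36
f 37 8 24
f 36 24 7
f 37 24 36
f 8 23 28
f 23 2 25
f 28 25 9
f 23 25 28
f 4 30 16
f 30 10 31
f 16 31 5
f 30 31 16
f 4 16 14
f 16 5 15
f 14 15 3
f 16 15 14
f 4 14 21
f 14 3 20
f 21 20 7
f 14 20 21
f 4 21 26
f 21 7 27
f 26 27 9
f 21 27 26
f 4 26 30
f 26 9 33
f 30 33 10
f 26 33 30
f 5 31 19
f 31 10 32
f 19 32 6
f 31 32 19
f 3 15 39
f 15 5 40
f 39 40 12
f 15 40 39
f 7 20 36
f 20 3 35
f 36 35 11
f 20 35 36
f 9 27 28
f 27 7 24
f 28 24 8
f 27 24 28
f 10 33 29
f 33 9 25
f 29 25 2
f 33 25 29
f 44 43 46
f 44 46 45
f 46 43 47
f 46 47 45
f 47 43 48
f 47 48 45
f 48 43 49
f 48 49 45
f 49 43 50
f 49 50 45
f 50 43 51
f 50 51 45
f 51 43 52
f 51 52 45
f 52 43 53
f 52 53 45
f 53 43 44
f 53 44 45
f 55 57 54
f 58 55 54
f 54 57 56
f 56 58 54
f 55 61 57
f 59 55 58
f 59 61 55
f 57 61 56
f 60 58 56
f 56 61 60
f 60 59 58
f 61 59 60
f 63 65 62
f 66 63 62
f 62 65 64
f 64 66 62
f 63 69 65
f 67 63 66
f 67 69 63
f 65 69 64
f 68 66 64
f 64 69 68
f 68 67 66
f 69 67 68
f 71 73 70
f 74 71 70
f 70 73 72
f 72 74 70
f 71 77 73
f 75 71 74
f 75 77 71
f 73 77 72
f 76 74 72
f 72 77 76
f 76 75 74
f 77 75 76



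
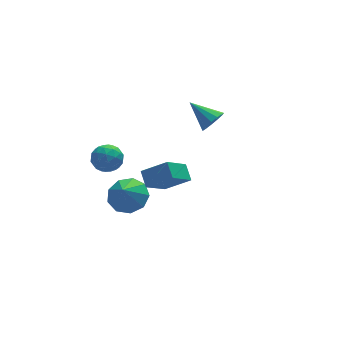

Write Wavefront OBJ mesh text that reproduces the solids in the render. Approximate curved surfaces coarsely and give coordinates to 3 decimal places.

v 2.38 1.442 0.153
v 2.798 1.308 0.762
v 1.6 2.618 0.947
v 3.006 1.598 0.536
v 3.016 1.839 0.189
v 2.824 1.954 -0.17
v 2.491 1.906 -0.426
v 2.123 1.711 -0.498
v 1.837 1.43 -0.364
v 1.724 1.153 -0.066
v 1.818 0.968 0.302
v 2.092 0.933 0.623
v 2.457 1.06 0.794
v -1.786 -3.244 0.236
v -2.934 -3.919 1.325
v -1.765 -2.473 0.737
v -2.913 -3.147 1.826
v -0.707 -3.793 1.034
v -1.855 -4.467 2.123
v -0.686 -3.021 1.535
v -1.834 -3.696 2.624
v -2.205 3.257 -1.781
v -1.886 2.819 -2.465
v -3.454 2.621 -1.955
v -3.135 2.183 -2.639
v -2.85 2.002 -1.834
v -2.078 2.395 -1.727
v -3.262 3.045 -2.693
v -2.49 3.438 -2.586
v -2.54 2.687 -3.029
v -2.285 2.043 -2.498
v -3.055 3.397 -1.922
v -2.8 2.753 -1.391
v -1.936 3.094 -2.108
v -3.404 2.346 -2.312
v -3.236 2.24 -1.839
v -3.049 1.982 -2.241
v -2.049 2.845 -1.674
v -1.862 2.587 -2.076
v -2.428 2.107 -1.705
v -3.478 2.853 -2.344
v -3.291 2.595 -2.746
v -2.291 3.458 -2.179
v -2.104 3.2 -2.581
v -2.912 3.333 -2.715
v -2.133 2.759 -2.842
v -2.867 2.385 -2.943
v -2.941 2.892 -2.975
v -2.487 3.123 -2.913
v -1.983 2.38 -2.529
v -2.717 2.006 -2.631
v -2.55 1.9 -2.158
v -2.096 2.131 -2.095
v -2.367 2.303 -2.861
v -2.623 3.434 -1.789
v -3.357 3.06 -1.891
v -3.244 3.309 -2.325
v -2.79 3.54 -2.262
v -2.473 3.055 -1.477
v -3.207 2.681 -1.578
v -2.853 2.317 -1.507
v -2.399 2.548 -1.445
v -2.973 3.137 -1.559
v -2.147 1.126 -3.966
v -1.203 1.279 -3.487
v -2.613 0.574 -2.874
v -1.636 1.859 -3.378
v -2.308 2.096 -3.545
v -2.905 1.879 -3.909
v -3.147 1.31 -4.3
v -2.921 0.654 -4.535
v -2.333 0.219 -4.504
v -1.658 0.209 -4.221
v -1.212 0.627 -3.819
f 2 1 4
f 2 4 3
f 4 1 5
f 4 5 3
f 5 1 6
f 5 6 3
f 6 1 7
f 6 7 3
f 7 1 8
f 7 8 3
f 8 1 9
f 8 9 3
f 9 1 10
f 9 10 3
f 10 1 11
f 10 11 3
f 11 1 12
f 11 12 3
f 12 1 13
f 12 13 3
f 13 1 2
f 13 2 3
f 15 17 14
f 18 15 14
f 14 17 16
f 16 18 14
f 15 21 17
f 19 15 18
f 19 21 15
f 17 21 16
f 20 18 16
f 16 21 20
f 20 19 18
f 21 19 20
f 22 59 38
f 59 33 62
f 38 62 27
f 59 62 38
f 22 38 34
f 38 27 39
f 34 39 23
f 38 39 34
f 22 34 43
f 34 23 44
f 43 44 29
f 34 44 43
f 22 43 55
f 43 29 58
f 55 58 32
f 43 58 55
f 22 55 59
f 55 32 63
f 59 63 33
f 55 63 59
f 23 39 50
f 39 27 53
f 50 53 31
f 39 53 50
f 27 62 40
f 62 33 61
f 40 61 26
f 62 61 40
f 33 63 60
f 63 32 56
f 60 56 24
f 63 56 60
f 32 58 57
f 58 29 45
f 57 45 28
f 58 45 57
f 29 44 49
f 44 23 46
f 49 46 30
f 44 46 49
f 25 51 37
f 51 31 52
f 37 52 26
f 51 52 37
f 25 37 35
f 37 26 36
f 35 36 24
f 37 36 35
f 25 35 42
f 35 24 41
f 42 41 28
f 35 41 42
f 25 42 47
f 42 28 48
f 47 48 30
f 42 48 47
f 25 47 51
f 47 30 54
f 51 54 31
f 47 54 51
f 26 52 40
f 52 31 53
f 40 53 27
f 52 53 40
f 24 36 60
f 36 26 61
f 60 61 33
f 36 61 60
f 28 41 57
f 41 24 56
f 57 56 32
f 41 56 57
f 30 48 49
f 48 28 45
f 49 45 29
f 48 45 49
f 31 54 50
f 54 30 46
f 50 46 23
f 54 46 50
f 65 64 67
f 65 67 66
f 67 64 68
f 67 68 66
f 68 64 69
f 68 69 66
f 69 64 70
f 69 70 66
f 70 64 71
f 70 71 66
f 71 64 72
f 71 72 66
f 72 64 73
f 72 73 66
f 73 64 74
f 73 74 66
f 74 64 65
f 74 65 66



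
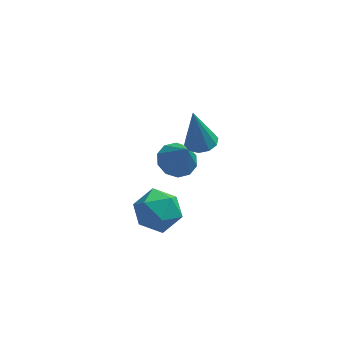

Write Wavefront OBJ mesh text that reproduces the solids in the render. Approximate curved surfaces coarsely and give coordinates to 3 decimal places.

v 2.768 0.749 -0.93
v 3.442 0.842 -0.814
v 2.432 0.771 0.99
v 3.26 1.226 -0.85
v 2.89 1.428 -0.917
v 2.474 1.37 -0.989
v 2.17 1.075 -1.039
v 2.094 0.656 -1.047
v 2.276 0.272 -1.011
v 2.646 0.07 -0.944
v 3.062 0.127 -0.872
v 3.366 0.422 -0.822
v 1.843 2.41 -4.007
v 2.64 2.754 -4.076
v 2.237 1.79 -2.573
v 2.323 3.115 -3.833
v 1.824 3.206 -3.657
v 1.332 2.994 -3.614
v 1.035 2.558 -3.721
v 1.047 2.066 -3.937
v 1.364 1.705 -4.18
v 1.863 1.614 -4.356
v 2.355 1.826 -4.399
v 2.652 2.262 -4.292
v 0.08 -2.143 -1.875
v 0.841 -1.74 -1.272
v 1.199 -3.22 -2.568
v 1.96 -2.817 -1.965
v 1.189 -3.385 -1.529
v 0.498 -2.719 -1.101
v 1.542 -2.241 -2.739
v 0.851 -1.575 -2.311
v 1.745 -1.801 -1.806
v 1.527 -2.507 -1.058
v 0.513 -2.453 -2.782
v 0.295 -3.159 -2.034
f 2 1 4
f 2 4 3
f 4 1 5
f 4 5 3
f 5 1 6
f 5 6 3
f 6 1 7
f 6 7 3
f 7 1 8
f 7 8 3
f 8 1 9
f 8 9 3
f 9 1 10
f 9 10 3
f 10 1 11
f 10 11 3
f 11 1 12
f 11 12 3
f 12 1 2
f 12 2 3
f 14 13 16
f 14 16 15
f 16 13 17
f 16 17 15
f 17 13 18
f 17 18 15
f 18 13 19
f 18 19 15
f 19 13 20
f 19 20 15
f 20 13 21
f 20 21 15
f 21 13 22
f 21 22 15
f 22 13 23
f 22 23 15
f 23 13 24
f 23 24 15
f 24 13 14
f 24 14 15
f 25 36 30
f 25 30 26
f 25 26 32
f 25 32 35
f 25 35 36
f 26 30 34
f 30 36 29
f 36 35 27
f 35 32 31
f 32 26 33
f 28 34 29
f 28 29 27
f 28 27 31
f 28 31 33
f 28 33 34
f 29 34 30
f 27 29 36
f 31 27 35
f 33 31 32
f 34 33 26



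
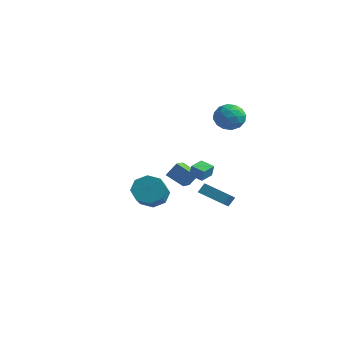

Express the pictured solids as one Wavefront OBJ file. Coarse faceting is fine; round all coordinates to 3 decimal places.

v -1.69 2.434 -3.359
v -1.548 2.901 -2.725
v -2.296 3.671 -4.134
v -2.154 4.138 -3.5
v 0.014 2.842 -4.04
v 0.156 3.309 -3.406
v -0.592 4.079 -4.815
v -0.45 4.546 -4.181
v -0.395 -3.238 -1.276
v 0.472 -3.046 -1.837
v 1.542 -4.57 -0.704
v 0.675 -4.762 -0.144
v 0.425 -2.589 -1.177
v 1.495 -4.113 -0.044
v -0.103 -2.512 -0.576
v 0.967 -4.037 0.557
v -0.801 -2.86 -0.385
v 0.269 -4.385 0.748
v -1.262 -3.43 -0.716
v -0.192 -4.954 0.417
v -1.215 -3.887 -1.376
v -0.145 -5.411 -0.243
v -0.687 -3.963 -1.977
v 0.383 -5.488 -0.844
v 0.011 -3.615 -2.168
v 1.081 -5.14 -1.035
v 1.034 3.321 4.048
v 1.677 2.806 3.378
v -0.137 2.074 3.882
v 0.506 1.559 3.212
v 0.761 1.635 4.24
v 1.484 2.406 4.343
v 0.056 2.474 2.917
v 0.779 3.245 3.02
v 1.073 2.282 2.679
v 1.509 1.764 3.497
v 0.031 3.116 3.763
v 0.467 2.598 4.581
v 1.458 3.173 3.728
v 0.082 1.707 3.532
v 0.231 1.752 4.137
v 0.61 1.449 3.743
v 1.345 2.938 4.295
v 1.723 2.635 3.901
v 1.184 1.947 4.408
v -0.183 2.245 3.359
v 0.195 1.942 2.965
v 0.93 3.431 3.517
v 1.309 3.128 3.123
v 0.356 2.933 2.852
v 1.481 2.562 2.923
v 0.793 1.83 2.826
v 0.528 2.367 2.652
v 0.953 2.82 2.713
v 1.737 2.258 3.404
v 1.049 1.525 3.306
v 1.199 1.57 3.911
v 1.624 2.023 3.971
v 1.382 1.95 2.993
v 0.491 3.355 3.954
v -0.197 2.622 3.856
v -0.084 2.857 3.289
v 0.341 3.31 3.349
v 0.747 3.05 4.434
v 0.059 2.318 4.337
v 0.587 2.06 4.547
v 1.012 2.513 4.608
v 0.158 2.93 4.267
v -2.436 2.499 -2.959
v -1.999 1.406 -2.604
v -3.632 2.25 -2.256
v -3.195 1.156 -1.901
v -1.985 2.984 -2.019
v -1.548 1.89 -1.664
v -3.181 2.734 -1.316
v -2.744 1.641 -0.961
v -1.621 1.538 -1.584
v -1.372 1.435 -0.736
v -1.678 2.557 -1.443
v -1.429 2.453 -0.594
v -0.691 1.627 -1.846
v -0.442 1.523 -0.997
v -0.748 2.645 -1.704
v -0.499 2.542 -0.856
f 2 4 1
f 5 2 1
f 1 4 3
f 3 5 1
f 2 8 4
f 6 2 5
f 6 8 2
f 4 8 3
f 7 5 3
f 3 8 7
f 7 6 5
f 8 6 7
f 10 9 13
f 10 13 11
f 11 13 14
f 11 14 12
f 13 9 15
f 13 15 14
f 14 15 16
f 14 16 12
f 15 9 17
f 15 17 16
f 16 17 18
f 16 18 12
f 17 9 19
f 17 19 18
f 18 19 20
f 18 20 12
f 19 9 21
f 19 21 20
f 20 21 22
f 20 22 12
f 21 9 23
f 21 23 22
f 22 23 24
f 22 24 12
f 23 9 25
f 23 25 24
f 24 25 26
f 24 26 12
f 25 9 10
f 25 10 26
f 26 10 11
f 26 11 12
f 27 64 43
f 64 38 67
f 43 67 32
f 64 67 43
f 27 43 39
f 43 32 44
f 39 44 28
f 43 44 39
f 27 39 48
f 39 28 49
f 48 49 34
f 39 49 48
f 27 48 60
f 48 34 63
f 60 63 37
f 48 63 60
f 27 60 64
f 60 37 68
f 64 68 38
f 60 68 64
f 28 44 55
f 44 32 58
f 55 58 36
f 44 58 55
f 32 67 45
f 67 38 66
f 45 66 31
f 67 66 45
f 38 68 65
f 68 37 61
f 65 61 29
f 68 61 65
f 37 63 62
f 63 34 50
f 62 50 33
f 63 50 62
f 34 49 54
f 49 28 51
f 54 51 35
f 49 51 54
f 30 56 42
f 56 36 57
f 42 57 31
f 56 57 42
f 30 42 40
f 42 31 41
f 40 41 29
f 42 41 40
f 30 40 47
f 40 29 46
f 47 46 33
f 40 46 47
f 30 47 52
f 47 33 53
f 52 53 35
f 47 53 52
f 30 52 56
f 52 35 59
f 56 59 36
f 52 59 56
f 31 57 45
f 57 36 58
f 45 58 32
f 57 58 45
f 29 41 65
f 41 31 66
f 65 66 38
f 41 66 65
f 33 46 62
f 46 29 61
f 62 61 37
f 46 61 62
f 35 53 54
f 53 33 50
f 54 50 34
f 53 50 54
f 36 59 55
f 59 35 51
f 55 51 28
f 59 51 55
f 70 72 69
f 73 70 69
f 69 72 71
f 71 73 69
f 70 76 72
f 74 70 73
f 74 76 70
f 72 76 71
f 75 73 71
f 71 76 75
f 75 74 73
f 76 74 75
f 78 80 77
f 81 78 77
f 77 80 79
f 79 81 77
f 78 84 80
f 82 78 81
f 82 84 78
f 80 84 79
f 83 81 79
f 79 84 83
f 83 82 81
f 84 82 83



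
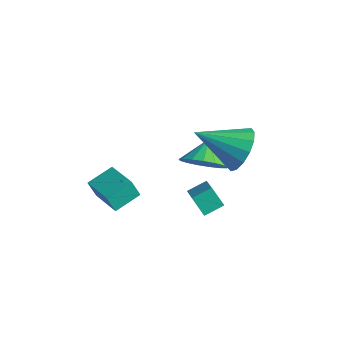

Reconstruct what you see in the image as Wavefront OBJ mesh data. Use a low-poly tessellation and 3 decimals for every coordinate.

v -0.418 -0.502 -0.022
v -0.008 -0.964 0.814
v -0.902 0.342 0.682
v 0.344 -0.643 0.671
v 0.522 -0.289 0.369
v 0.484 0.016 -0.023
v 0.239 0.202 -0.414
v -0.156 0.227 -0.716
v -0.611 0.086 -0.858
v -1.022 -0.191 -0.809
v -1.295 -0.538 -0.58
v -1.367 -0.878 -0.223
v -1.222 -1.131 0.18
v -0.892 -1.24 0.537
v -0.454 -1.18 0.766
v 1.741 -0.711 2.673
v 2.502 -1.078 3.329
v 0.299 -1.889 3.687
v 2.306 -0.624 3.577
v 1.958 -0.193 3.583
v 1.552 0.099 3.345
v 1.196 0.174 2.927
v 0.987 0.012 2.441
v 0.979 -0.344 2.017
v 1.176 -0.799 1.768
v 1.524 -1.23 1.762
v 1.93 -1.522 2
v 2.285 -1.597 2.418
v 2.495 -1.434 2.905
v 0.651 -2.652 0.597
v 1.694 -3.517 1.624
v 0.982 -1.878 0.914
v 2.024 -2.742 1.942
v 1.316 -2.658 -0.082
v 2.358 -3.522 0.946
v 1.646 -1.883 0.236
v 2.689 -2.748 1.263
v -3.751 -3.418 -2.434
v -4.057 -3.602 -1.608
v -3.507 -2.214 -2.076
v -3.813 -2.398 -1.25
v -2.167 -3.882 -1.95
v -2.473 -4.066 -1.124
v -1.923 -2.678 -1.592
v -2.229 -2.862 -0.766
f 2 1 4
f 2 4 3
f 4 1 5
f 4 5 3
f 5 1 6
f 5 6 3
f 6 1 7
f 6 7 3
f 7 1 8
f 7 8 3
f 8 1 9
f 8 9 3
f 9 1 10
f 9 10 3
f 10 1 11
f 10 11 3
f 11 1 12
f 11 12 3
f 12 1 13
f 12 13 3
f 13 1 14
f 13 14 3
f 14 1 15
f 14 15 3
f 15 1 2
f 15 2 3
f 17 16 19
f 17 19 18
f 19 16 20
f 19 20 18
f 20 16 21
f 20 21 18
f 21 16 22
f 21 22 18
f 22 16 23
f 22 23 18
f 23 16 24
f 23 24 18
f 24 16 25
f 24 25 18
f 25 16 26
f 25 26 18
f 26 16 27
f 26 27 18
f 27 16 28
f 27 28 18
f 28 16 29
f 28 29 18
f 29 16 17
f 29 17 18
f 31 33 30
f 34 31 30
f 30 33 32
f 32 34 30
f 31 37 33
f 35 31 34
f 35 37 31
f 33 37 32
f 36 34 32
f 32 37 36
f 36 35 34
f 37 35 36
f 39 41 38
f 42 39 38
f 38 41 40
f 40 42 38
f 39 45 41
f 43 39 42
f 43 45 39
f 41 45 40
f 44 42 40
f 40 45 44
f 44 43 42
f 45 43 44



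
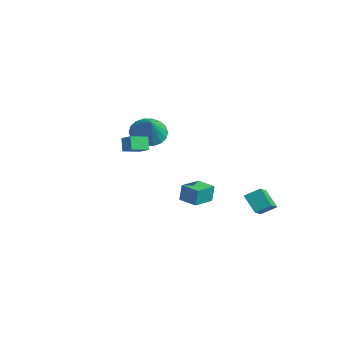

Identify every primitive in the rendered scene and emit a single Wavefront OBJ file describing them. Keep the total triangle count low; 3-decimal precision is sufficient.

v -3.955 0.864 1.74
v -3.324 1.604 1.397
v -2.845 0.476 2.94
v -3.582 1.824 1.706
v -3.913 1.854 2.022
v -4.252 1.688 2.282
v -4.532 1.359 2.434
v -4.698 0.932 2.449
v -4.717 0.492 2.323
v -4.585 0.125 2.082
v -4.327 -0.095 1.773
v -3.996 -0.125 1.458
v -3.657 0.041 1.198
v -3.377 0.37 1.046
v -3.211 0.797 1.031
v -3.192 1.237 1.156
v 2.489 4.096 -2.241
v 1.677 3.889 -1.354
v 2.82 4.847 -1.762
v 2.008 4.64 -0.875
v 3.472 3.22 -1.545
v 2.66 3.013 -0.658
v 3.803 3.971 -1.066
v 2.991 3.764 -0.179
v -2.948 2.181 -3.081
v -2.913 2.303 -2.028
v -3.478 3.427 -3.208
v -3.443 3.549 -2.156
v -1.917 2.611 -3.164
v -1.882 2.733 -2.112
v -2.447 3.857 -3.292
v -2.412 3.979 -2.239
v 1.629 -3.181 4.082
v 2.338 -3.026 4.441
v 1.533 -2.203 3.849
v 2.242 -2.048 4.208
v 2.018 -3.312 3.372
v 2.727 -3.157 3.731
v 1.922 -2.334 3.139
v 2.631 -2.179 3.498
f 2 1 4
f 2 4 3
f 4 1 5
f 4 5 3
f 5 1 6
f 5 6 3
f 6 1 7
f 6 7 3
f 7 1 8
f 7 8 3
f 8 1 9
f 8 9 3
f 9 1 10
f 9 10 3
f 10 1 11
f 10 11 3
f 11 1 12
f 11 12 3
f 12 1 13
f 12 13 3
f 13 1 14
f 13 14 3
f 14 1 15
f 14 15 3
f 15 1 16
f 15 16 3
f 16 1 2
f 16 2 3
f 18 20 17
f 21 18 17
f 17 20 19
f 19 21 17
f 18 24 20
f 22 18 21
f 22 24 18
f 20 24 19
f 23 21 19
f 19 24 23
f 23 22 21
f 24 22 23
f 26 28 25
f 29 26 25
f 25 28 27
f 27 29 25
f 26 32 28
f 30 26 29
f 30 32 26
f 28 32 27
f 31 29 27
f 27 32 31
f 31 30 29
f 32 30 31
f 34 36 33
f 37 34 33
f 33 36 35
f 35 37 33
f 34 40 36
f 38 34 37
f 38 40 34
f 36 40 35
f 39 37 35
f 35 40 39
f 39 38 37
f 40 38 39



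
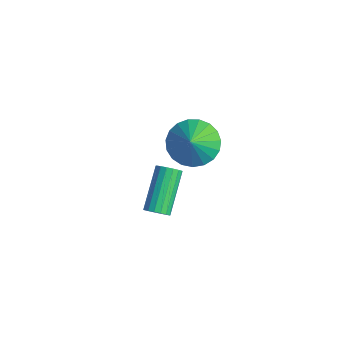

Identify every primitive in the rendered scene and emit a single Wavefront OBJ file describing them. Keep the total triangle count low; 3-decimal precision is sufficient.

v 3.265 2.522 2.347
v 4.146 2.467 1.725
v 3.995 1.918 3.433
v 4.193 2.87 1.918
v 4.079 3.213 2.185
v 3.825 3.436 2.48
v 3.474 3.501 2.752
v 3.086 3.397 2.954
v 2.73 3.141 3.051
v 2.466 2.779 3.027
v 2.341 2.371 2.885
v 2.375 1.99 2.65
v 2.564 1.701 2.363
v 2.873 1.553 2.073
v 3.251 1.573 1.83
v 3.631 1.757 1.677
v 3.948 2.073 1.64
v 2.277 1.446 -2.761
v 2.502 1.187 -2.318
v 1.409 2.454 -1.017
v 1.183 2.714 -1.459
v 2.673 1.387 -2.37
v 1.58 2.654 -1.068
v 2.753 1.601 -2.51
v 1.66 2.868 -1.209
v 2.724 1.779 -2.708
v 1.631 3.046 -1.407
v 2.593 1.881 -2.918
v 1.499 3.148 -1.617
v 2.389 1.884 -3.092
v 1.295 3.151 -1.791
v 2.159 1.786 -3.19
v 1.066 3.053 -1.889
v 1.956 1.611 -3.19
v 0.863 2.878 -1.888
v 1.827 1.398 -3.091
v 0.734 2.665 -1.79
v 1.801 1.196 -2.916
v 0.707 2.463 -1.615
v 1.884 1.051 -2.706
v 0.79 2.318 -1.405
v 2.056 0.998 -2.509
v 0.963 2.265 -1.207
v 2.28 1.046 -2.369
v 1.186 2.314 -1.067
f 2 1 4
f 2 4 3
f 4 1 5
f 4 5 3
f 5 1 6
f 5 6 3
f 6 1 7
f 6 7 3
f 7 1 8
f 7 8 3
f 8 1 9
f 8 9 3
f 9 1 10
f 9 10 3
f 10 1 11
f 10 11 3
f 11 1 12
f 11 12 3
f 12 1 13
f 12 13 3
f 13 1 14
f 13 14 3
f 14 1 15
f 14 15 3
f 15 1 16
f 15 16 3
f 16 1 17
f 16 17 3
f 17 1 2
f 17 2 3
f 19 18 22
f 19 22 20
f 20 22 23
f 20 23 21
f 22 18 24
f 22 24 23
f 23 24 25
f 23 25 21
f 24 18 26
f 24 26 25
f 25 26 27
f 25 27 21
f 26 18 28
f 26 28 27
f 27 28 29
f 27 29 21
f 28 18 30
f 28 30 29
f 29 30 31
f 29 31 21
f 30 18 32
f 30 32 31
f 31 32 33
f 31 33 21
f 32 18 34
f 32 34 33
f 33 34 35
f 33 35 21
f 34 18 36
f 34 36 35
f 35 36 37
f 35 37 21
f 36 18 38
f 36 38 37
f 37 38 39
f 37 39 21
f 38 18 40
f 38 40 39
f 39 40 41
f 39 41 21
f 40 18 42
f 40 42 41
f 41 42 43
f 41 43 21
f 42 18 44
f 42 44 43
f 43 44 45
f 43 45 21
f 44 18 19
f 44 19 45
f 45 19 20
f 45 20 21



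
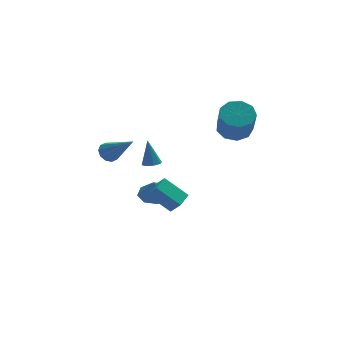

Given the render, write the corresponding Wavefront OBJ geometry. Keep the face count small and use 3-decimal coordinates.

v 4.027 0.287 1.61
v 4.583 -0.439 1.204
v 4.429 -1.452 2.804
v 3.873 -0.727 3.21
v 4.984 0.011 1.527
v 4.831 -1.002 3.127
v 4.938 0.589 1.889
v 4.784 -0.424 3.489
v 4.465 1.026 2.12
v 4.312 0.013 3.72
v 3.787 1.117 2.113
v 3.634 0.104 3.713
v 3.222 0.819 1.87
v 3.068 -0.194 3.47
v 3.032 0.272 1.505
v 2.879 -0.741 3.105
v 3.309 -0.268 1.19
v 3.155 -1.281 2.79
v 3.921 -0.549 1.071
v 3.767 -1.562 2.671
v 0.007 2.365 -1.747
v 0.401 2.754 -1.829
v -0.107 2.815 -0.173
v 0.006 2.904 -1.9
v -0.389 2.738 -1.882
v -0.552 2.354 -1.784
v -0.388 1.977 -1.664
v 0.007 1.827 -1.593
v 0.402 1.993 -1.612
v 0.565 2.377 -1.71
v 0.236 2.586 -4.297
v 1.204 2.455 -4.215
v 0.104 2.294 -3.203
v 0.994 3.157 -4.053
v 0.34 3.524 -4.035
v -0.375 3.341 -4.17
v -0.732 2.716 -4.379
v -0.522 2.014 -4.541
v 0.132 1.647 -4.559
v 0.847 1.83 -4.424
v -3.261 -1.634 1.865
v -2.972 -1.139 2.15
v -2.299 -3.006 3.275
v -3.319 -1.197 2.33
v -3.644 -1.423 2.332
v -3.823 -1.728 2.156
v -3.787 -1.998 1.869
v -3.55 -2.129 1.581
v -3.203 -2.07 1.401
v -2.878 -1.845 1.398
v -2.699 -1.539 1.574
v -2.735 -1.269 1.861
v -1.765 -3.561 -0.395
v -1.375 -4.032 0.305
v -1.132 -2.779 -0.222
v -0.742 -3.251 0.478
v -0.678 -4.209 -1.438
v -0.288 -4.681 -0.738
v -0.045 -3.428 -1.265
v 0.345 -3.899 -0.565
f 2 1 5
f 2 5 3
f 3 5 6
f 3 6 4
f 5 1 7
f 5 7 6
f 6 7 8
f 6 8 4
f 7 1 9
f 7 9 8
f 8 9 10
f 8 10 4
f 9 1 11
f 9 11 10
f 10 11 12
f 10 12 4
f 11 1 13
f 11 13 12
f 12 13 14
f 12 14 4
f 13 1 15
f 13 15 14
f 14 15 16
f 14 16 4
f 15 1 17
f 15 17 16
f 16 17 18
f 16 18 4
f 17 1 19
f 17 19 18
f 18 19 20
f 18 20 4
f 19 1 2
f 19 2 20
f 20 2 3
f 20 3 4
f 22 21 24
f 22 24 23
f 24 21 25
f 24 25 23
f 25 21 26
f 25 26 23
f 26 21 27
f 26 27 23
f 27 21 28
f 27 28 23
f 28 21 29
f 28 29 23
f 29 21 30
f 29 30 23
f 30 21 22
f 30 22 23
f 32 31 34
f 32 34 33
f 34 31 35
f 34 35 33
f 35 31 36
f 35 36 33
f 36 31 37
f 36 37 33
f 37 31 38
f 37 38 33
f 38 31 39
f 38 39 33
f 39 31 40
f 39 40 33
f 40 31 32
f 40 32 33
f 42 41 44
f 42 44 43
f 44 41 45
f 44 45 43
f 45 41 46
f 45 46 43
f 46 41 47
f 46 47 43
f 47 41 48
f 47 48 43
f 48 41 49
f 48 49 43
f 49 41 50
f 49 50 43
f 50 41 51
f 50 51 43
f 51 41 52
f 51 52 43
f 52 41 42
f 52 42 43
f 54 56 53
f 57 54 53
f 53 56 55
f 55 57 53
f 54 60 56
f 58 54 57
f 58 60 54
f 56 60 55
f 59 57 55
f 55 60 59
f 59 58 57
f 60 58 59



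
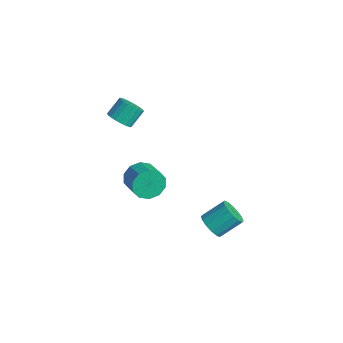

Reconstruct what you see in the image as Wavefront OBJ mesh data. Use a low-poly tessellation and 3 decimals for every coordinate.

v -1.041 -1.681 -1.565
v -0.667 -1.282 -2.378
v 0.654 -1.48 -1.868
v 0.281 -1.879 -1.055
v -0.756 -0.838 -1.976
v 0.565 -1.036 -1.466
v -0.953 -0.716 -1.417
v 0.368 -0.914 -0.907
v -1.184 -0.963 -0.914
v 0.137 -1.161 -0.404
v -1.361 -1.484 -0.66
v -0.039 -1.682 -0.15
v -1.414 -2.08 -0.752
v -0.093 -2.278 -0.242
v -1.325 -2.524 -1.154
v -0.004 -2.722 -0.644
v -1.128 -2.646 -1.713
v 0.193 -2.844 -1.203
v -0.897 -2.399 -2.216
v 0.424 -2.597 -1.706
v -0.721 -1.878 -2.47
v 0.601 -2.076 -1.96
v -1.832 -2.446 3.072
v -1.47 -2.891 3.585
v -1.605 -2.04 4.42
v -1.968 -1.594 3.908
v -1.227 -2.726 3.457
v -1.363 -1.875 4.292
v -1.089 -2.513 3.262
v -1.225 -1.662 4.097
v -1.079 -2.288 3.034
v -1.215 -1.437 3.87
v -1.2 -2.09 2.813
v -1.336 -1.239 3.648
v -1.43 -1.954 2.637
v -1.565 -1.103 3.472
v -1.729 -1.903 2.536
v -1.865 -1.052 3.371
v -2.047 -1.945 2.528
v -2.182 -1.094 3.363
v -2.327 -2.074 2.614
v -2.462 -1.223 3.449
v -2.521 -2.267 2.779
v -2.657 -1.416 3.614
v -2.597 -2.491 2.995
v -2.733 -1.64 3.83
v -2.54 -2.707 3.224
v -2.676 -1.856 4.059
v -2.361 -2.878 3.427
v -2.497 -2.027 4.263
v -2.09 -2.974 3.569
v -2.226 -2.123 4.404
v -1.775 -2.979 3.625
v -1.911 -2.128 4.46
v 2.81 0.431 -3.764
v 3.311 0.753 -4.357
v 3.591 1.99 -3.448
v 3.09 1.669 -2.856
v 2.915 0.909 -4.447
v 3.195 2.146 -3.539
v 2.491 0.937 -4.354
v 2.771 2.174 -3.446
v 2.153 0.829 -4.104
v 2.433 2.066 -3.196
v 1.991 0.615 -3.762
v 2.27 1.852 -2.854
v 2.048 0.352 -3.421
v 2.327 1.589 -2.513
v 2.309 0.11 -3.172
v 2.589 1.347 -2.263
v 2.705 -0.046 -3.081
v 2.985 1.191 -2.173
v 3.129 -0.074 -3.174
v 3.409 1.163 -2.266
v 3.467 0.034 -3.424
v 3.747 1.271 -2.516
v 3.63 0.248 -3.766
v 3.909 1.485 -2.858
v 3.573 0.511 -4.107
v 3.852 1.748 -3.199
f 2 1 5
f 2 5 3
f 3 5 6
f 3 6 4
f 5 1 7
f 5 7 6
f 6 7 8
f 6 8 4
f 7 1 9
f 7 9 8
f 8 9 10
f 8 10 4
f 9 1 11
f 9 11 10
f 10 11 12
f 10 12 4
f 11 1 13
f 11 13 12
f 12 13 14
f 12 14 4
f 13 1 15
f 13 15 14
f 14 15 16
f 14 16 4
f 15 1 17
f 15 17 16
f 16 17 18
f 16 18 4
f 17 1 19
f 17 19 18
f 18 19 20
f 18 20 4
f 19 1 21
f 19 21 20
f 20 21 22
f 20 22 4
f 21 1 2
f 21 2 22
f 22 2 3
f 22 3 4
f 24 23 27
f 24 27 25
f 25 27 28
f 25 28 26
f 27 23 29
f 27 29 28
f 28 29 30
f 28 30 26
f 29 23 31
f 29 31 30
f 30 31 32
f 30 32 26
f 31 23 33
f 31 33 32
f 32 33 34
f 32 34 26
f 33 23 35
f 33 35 34
f 34 35 36
f 34 36 26
f 35 23 37
f 35 37 36
f 36 37 38
f 36 38 26
f 37 23 39
f 37 39 38
f 38 39 40
f 38 40 26
f 39 23 41
f 39 41 40
f 40 41 42
f 40 42 26
f 41 23 43
f 41 43 42
f 42 43 44
f 42 44 26
f 43 23 45
f 43 45 44
f 44 45 46
f 44 46 26
f 45 23 47
f 45 47 46
f 46 47 48
f 46 48 26
f 47 23 49
f 47 49 48
f 48 49 50
f 48 50 26
f 49 23 51
f 49 51 50
f 50 51 52
f 50 52 26
f 51 23 53
f 51 53 52
f 52 53 54
f 52 54 26
f 53 23 24
f 53 24 54
f 54 24 25
f 54 25 26
f 56 55 59
f 56 59 57
f 57 59 60
f 57 60 58
f 59 55 61
f 59 61 60
f 60 61 62
f 60 62 58
f 61 55 63
f 61 63 62
f 62 63 64
f 62 64 58
f 63 55 65
f 63 65 64
f 64 65 66
f 64 66 58
f 65 55 67
f 65 67 66
f 66 67 68
f 66 68 58
f 67 55 69
f 67 69 68
f 68 69 70
f 68 70 58
f 69 55 71
f 69 71 70
f 70 71 72
f 70 72 58
f 71 55 73
f 71 73 72
f 72 73 74
f 72 74 58
f 73 55 75
f 73 75 74
f 74 75 76
f 74 76 58
f 75 55 77
f 75 77 76
f 76 77 78
f 76 78 58
f 77 55 79
f 77 79 78
f 78 79 80
f 78 80 58
f 79 55 56
f 79 56 80
f 80 56 57
f 80 57 58



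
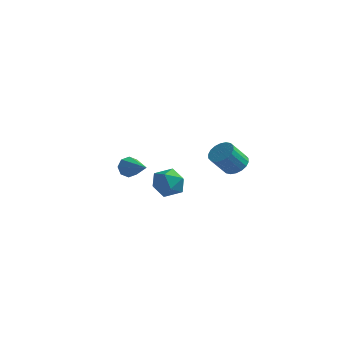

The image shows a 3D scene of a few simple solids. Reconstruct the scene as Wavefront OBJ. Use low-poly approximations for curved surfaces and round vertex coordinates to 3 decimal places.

v -4.13 -0.847 -0.497
v -3.794 -0.577 -1.099
v -2.53 -1.553 0.077
v -3.789 -0.212 -0.666
v -3.983 -0.219 -0.134
v -4.263 -0.594 0.186
v -4.465 -1.117 0.105
v -4.471 -1.482 -0.328
v -4.276 -1.474 -0.86
v -3.996 -1.1 -1.179
v -0.217 4.418 -1.362
v 0.399 4.77 -0.858
v -0.068 3.834 0.366
v -0.683 3.482 -0.138
v 0.094 5.002 -0.797
v -0.372 4.066 0.427
v -0.272 5.118 -0.848
v -0.738 4.181 0.376
v -0.627 5.095 -1
v -1.093 4.159 0.223
v -0.901 4.938 -1.225
v -1.367 4.002 -0.001
v -1.039 4.678 -1.476
v -1.506 3.742 -0.252
v -1.015 4.367 -1.705
v -1.481 3.431 -0.481
v -0.832 4.066 -1.866
v -1.299 3.13 -0.642
v -0.528 3.834 -1.927
v -0.994 2.898 -0.703
v -0.162 3.719 -1.876
v -0.628 2.782 -0.652
v 0.193 3.741 -1.723
v -0.273 2.805 -0.5
v 0.467 3.898 -1.499
v 0.001 2.962 -0.275
v 0.606 4.158 -1.248
v 0.139 3.222 -0.024
v 0.581 4.469 -1.019
v 0.115 3.533 0.205
v -0.132 -2.818 -0.672
v 0.379 -2.442 0.167
v -0.459 -4.258 0.173
v 0.052 -3.882 1.012
v -0.866 -3.459 0.723
v -0.664 -2.569 0.2
v 0.584 -4.131 0.14
v 0.786 -3.241 -0.383
v 0.822 -3.254 0.668
v -0.075 -2.838 1.028
v -0.005 -3.862 -0.688
v -0.902 -3.446 -0.328
f 2 1 4
f 2 4 3
f 4 1 5
f 4 5 3
f 5 1 6
f 5 6 3
f 6 1 7
f 6 7 3
f 7 1 8
f 7 8 3
f 8 1 9
f 8 9 3
f 9 1 10
f 9 10 3
f 10 1 2
f 10 2 3
f 12 11 15
f 12 15 13
f 13 15 16
f 13 16 14
f 15 11 17
f 15 17 16
f 16 17 18
f 16 18 14
f 17 11 19
f 17 19 18
f 18 19 20
f 18 20 14
f 19 11 21
f 19 21 20
f 20 21 22
f 20 22 14
f 21 11 23
f 21 23 22
f 22 23 24
f 22 24 14
f 23 11 25
f 23 25 24
f 24 25 26
f 24 26 14
f 25 11 27
f 25 27 26
f 26 27 28
f 26 28 14
f 27 11 29
f 27 29 28
f 28 29 30
f 28 30 14
f 29 11 31
f 29 31 30
f 30 31 32
f 30 32 14
f 31 11 33
f 31 33 32
f 32 33 34
f 32 34 14
f 33 11 35
f 33 35 34
f 34 35 36
f 34 36 14
f 35 11 37
f 35 37 36
f 36 37 38
f 36 38 14
f 37 11 39
f 37 39 38
f 38 39 40
f 38 40 14
f 39 11 12
f 39 12 40
f 40 12 13
f 40 13 14
f 41 52 46
f 41 46 42
f 41 42 48
f 41 48 51
f 41 51 52
f 42 46 50
f 46 52 45
f 52 51 43
f 51 48 47
f 48 42 49
f 44 50 45
f 44 45 43
f 44 43 47
f 44 47 49
f 44 49 50
f 45 50 46
f 43 45 52
f 47 43 51
f 49 47 48
f 50 49 42



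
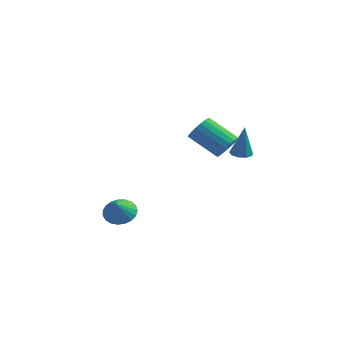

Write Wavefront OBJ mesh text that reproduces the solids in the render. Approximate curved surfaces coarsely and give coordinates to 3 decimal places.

v -3.976 -1.785 -3.899
v -2.935 -1.719 -4.026
v -3.784 -2.655 -2.781
v -3.015 -1.387 -3.753
v -3.26 -1.124 -3.506
v -3.629 -0.975 -3.327
v -4.059 -0.966 -3.247
v -4.473 -1.098 -3.279
v -4.802 -1.35 -3.419
v -4.988 -1.676 -3.641
v -4.998 -2.021 -3.909
v -4.832 -2.326 -4.174
v -4.518 -2.536 -4.392
v -4.11 -2.617 -4.525
v -3.679 -2.554 -4.549
v -3.299 -2.358 -4.461
v -3.036 -2.062 -4.276
v 2.852 0.373 1.531
v 3.538 0.408 1.462
v 3.068 0.347 3.669
v 3.355 0.843 1.485
v 2.937 1.057 1.53
v 2.48 0.952 1.575
v 2.196 0.576 1.599
v 2.219 0.104 1.591
v 2.539 -0.241 1.555
v 3.004 -0.3 1.507
v 3.399 -0.043 1.47
v 3.323 -2.339 3.17
v 3.821 -2.18 3.915
v 2.015 -2.242 5.135
v 1.517 -2.401 4.39
v 3.733 -1.83 3.803
v 1.927 -1.891 5.023
v 3.574 -1.567 3.581
v 1.769 -1.629 4.801
v 3.372 -1.438 3.288
v 1.566 -1.5 4.508
v 3.161 -1.465 2.975
v 1.356 -1.527 4.195
v 2.979 -1.643 2.696
v 1.173 -1.705 3.916
v 2.855 -1.941 2.498
v 1.05 -2.003 3.718
v 2.813 -2.309 2.417
v 1.007 -2.37 3.637
v 2.859 -2.681 2.466
v 1.053 -2.742 3.686
v 2.985 -2.994 2.636
v 1.179 -3.056 3.856
v 3.169 -3.194 2.899
v 1.363 -3.256 4.119
v 3.38 -3.247 3.209
v 1.574 -3.308 4.429
v 3.581 -3.142 3.512
v 1.776 -3.203 4.732
v 3.738 -2.899 3.756
v 1.932 -2.96 4.976
v 3.822 -2.558 3.898
v 2.017 -2.62 5.118
f 2 1 4
f 2 4 3
f 4 1 5
f 4 5 3
f 5 1 6
f 5 6 3
f 6 1 7
f 6 7 3
f 7 1 8
f 7 8 3
f 8 1 9
f 8 9 3
f 9 1 10
f 9 10 3
f 10 1 11
f 10 11 3
f 11 1 12
f 11 12 3
f 12 1 13
f 12 13 3
f 13 1 14
f 13 14 3
f 14 1 15
f 14 15 3
f 15 1 16
f 15 16 3
f 16 1 17
f 16 17 3
f 17 1 2
f 17 2 3
f 19 18 21
f 19 21 20
f 21 18 22
f 21 22 20
f 22 18 23
f 22 23 20
f 23 18 24
f 23 24 20
f 24 18 25
f 24 25 20
f 25 18 26
f 25 26 20
f 26 18 27
f 26 27 20
f 27 18 28
f 27 28 20
f 28 18 19
f 28 19 20
f 30 29 33
f 30 33 31
f 31 33 34
f 31 34 32
f 33 29 35
f 33 35 34
f 34 35 36
f 34 36 32
f 35 29 37
f 35 37 36
f 36 37 38
f 36 38 32
f 37 29 39
f 37 39 38
f 38 39 40
f 38 40 32
f 39 29 41
f 39 41 40
f 40 41 42
f 40 42 32
f 41 29 43
f 41 43 42
f 42 43 44
f 42 44 32
f 43 29 45
f 43 45 44
f 44 45 46
f 44 46 32
f 45 29 47
f 45 47 46
f 46 47 48
f 46 48 32
f 47 29 49
f 47 49 48
f 48 49 50
f 48 50 32
f 49 29 51
f 49 51 50
f 50 51 52
f 50 52 32
f 51 29 53
f 51 53 52
f 52 53 54
f 52 54 32
f 53 29 55
f 53 55 54
f 54 55 56
f 54 56 32
f 55 29 57
f 55 57 56
f 56 57 58
f 56 58 32
f 57 29 59
f 57 59 58
f 58 59 60
f 58 60 32
f 59 29 30
f 59 30 60
f 60 30 31
f 60 31 32



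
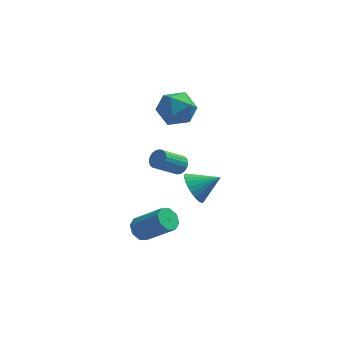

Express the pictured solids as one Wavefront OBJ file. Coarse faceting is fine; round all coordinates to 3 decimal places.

v -1.217 0.125 -3.192
v -0.673 0.333 -3.681
v 0.821 -0.277 -2.276
v 0.277 -0.485 -1.788
v -0.831 0.766 -3.325
v 0.664 0.155 -1.921
v -1.214 0.823 -2.892
v 0.28 0.213 -1.487
v -1.6 0.472 -2.635
v -0.105 -0.139 -1.23
v -1.761 -0.083 -2.704
v -0.267 -0.693 -1.299
v -1.604 -0.515 -3.059
v -0.109 -1.126 -1.655
v -1.22 -0.573 -3.493
v 0.274 -1.183 -2.088
v -0.835 -0.221 -3.75
v 0.66 -0.832 -2.345
v 0.75 1.274 1.173
v 1.173 0.858 1.317
v 0.092 0.11 2.331
v -0.33 0.526 2.187
v 1.213 1.052 1.503
v 0.133 0.304 2.517
v 1.162 1.29 1.623
v 0.081 0.542 2.637
v 1.029 1.525 1.654
v -0.052 0.777 2.669
v 0.841 1.71 1.59
v -0.24 0.962 2.605
v 0.635 1.808 1.444
v -0.446 1.06 2.458
v 0.452 1.801 1.243
v -0.629 1.053 2.258
v 0.328 1.69 1.029
v -0.753 0.942 2.043
v 0.287 1.496 0.843
v -0.793 0.748 1.857
v 0.339 1.258 0.723
v -0.742 0.51 1.737
v 0.472 1.023 0.691
v -0.609 0.275 1.706
v 0.66 0.838 0.755
v -0.421 0.09 1.77
v 0.866 0.74 0.902
v -0.215 -0.008 1.916
v 1.049 0.747 1.102
v -0.032 -0.001 2.117
v -0.247 4.304 4.47
v 0.616 4.699 3.721
v 0.344 2.461 4.179
v 1.207 2.856 3.43
v 1.281 3.09 4.615
v 0.915 4.229 4.794
v 0.045 2.931 3.106
v -0.321 4.07 3.285
v 0.796 3.85 2.878
v 1.56 3.949 3.81
v -0.6 3.211 4.09
v 0.164 3.31 5.022
v 1.455 2.76 -1.849
v 1.98 2.774 -2.758
v 2.865 2.94 -1.031
v 1.899 3.172 -2.706
v 1.751 3.508 -2.524
v 1.558 3.73 -2.239
v 1.349 3.804 -1.894
v 1.156 3.719 -1.543
v 1.008 3.489 -1.238
v 0.929 3.147 -1.026
v 0.93 2.747 -0.939
v 1.01 2.348 -0.991
v 1.159 2.013 -1.173
v 1.352 1.791 -1.458
v 1.561 1.717 -1.803
v 1.754 1.801 -2.154
v 1.901 2.032 -2.459
v 1.98 2.374 -2.671
f 2 1 5
f 2 5 3
f 3 5 6
f 3 6 4
f 5 1 7
f 5 7 6
f 6 7 8
f 6 8 4
f 7 1 9
f 7 9 8
f 8 9 10
f 8 10 4
f 9 1 11
f 9 11 10
f 10 11 12
f 10 12 4
f 11 1 13
f 11 13 12
f 12 13 14
f 12 14 4
f 13 1 15
f 13 15 14
f 14 15 16
f 14 16 4
f 15 1 17
f 15 17 16
f 16 17 18
f 16 18 4
f 17 1 2
f 17 2 18
f 18 2 3
f 18 3 4
f 20 19 23
f 20 23 21
f 21 23 24
f 21 24 22
f 23 19 25
f 23 25 24
f 24 25 26
f 24 26 22
f 25 19 27
f 25 27 26
f 26 27 28
f 26 28 22
f 27 19 29
f 27 29 28
f 28 29 30
f 28 30 22
f 29 19 31
f 29 31 30
f 30 31 32
f 30 32 22
f 31 19 33
f 31 33 32
f 32 33 34
f 32 34 22
f 33 19 35
f 33 35 34
f 34 35 36
f 34 36 22
f 35 19 37
f 35 37 36
f 36 37 38
f 36 38 22
f 37 19 39
f 37 39 38
f 38 39 40
f 38 40 22
f 39 19 41
f 39 41 40
f 40 41 42
f 40 42 22
f 41 19 43
f 41 43 42
f 42 43 44
f 42 44 22
f 43 19 45
f 43 45 44
f 44 45 46
f 44 46 22
f 45 19 47
f 45 47 46
f 46 47 48
f 46 48 22
f 47 19 20
f 47 20 48
f 48 20 21
f 48 21 22
f 49 60 54
f 49 54 50
f 49 50 56
f 49 56 59
f 49 59 60
f 50 54 58
f 54 60 53
f 60 59 51
f 59 56 55
f 56 50 57
f 52 58 53
f 52 53 51
f 52 51 55
f 52 55 57
f 52 57 58
f 53 58 54
f 51 53 60
f 55 51 59
f 57 55 56
f 58 57 50
f 62 61 64
f 62 64 63
f 64 61 65
f 64 65 63
f 65 61 66
f 65 66 63
f 66 61 67
f 66 67 63
f 67 61 68
f 67 68 63
f 68 61 69
f 68 69 63
f 69 61 70
f 69 70 63
f 70 61 71
f 70 71 63
f 71 61 72
f 71 72 63
f 72 61 73
f 72 73 63
f 73 61 74
f 73 74 63
f 74 61 75
f 74 75 63
f 75 61 76
f 75 76 63
f 76 61 77
f 76 77 63
f 77 61 78
f 77 78 63
f 78 61 62
f 78 62 63

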